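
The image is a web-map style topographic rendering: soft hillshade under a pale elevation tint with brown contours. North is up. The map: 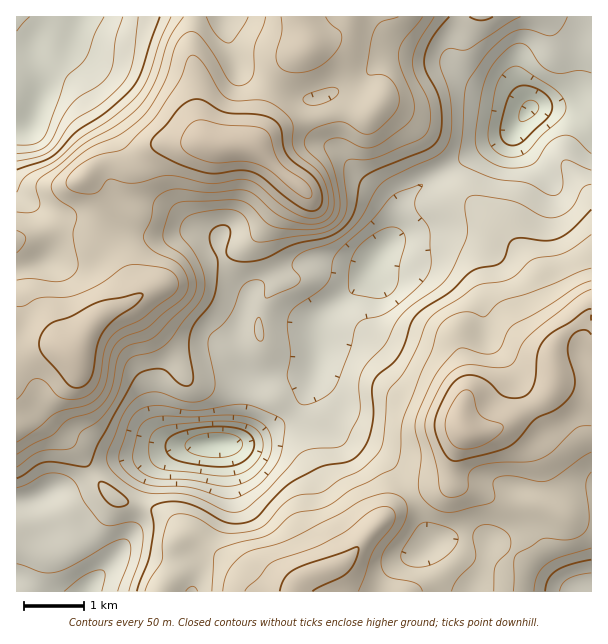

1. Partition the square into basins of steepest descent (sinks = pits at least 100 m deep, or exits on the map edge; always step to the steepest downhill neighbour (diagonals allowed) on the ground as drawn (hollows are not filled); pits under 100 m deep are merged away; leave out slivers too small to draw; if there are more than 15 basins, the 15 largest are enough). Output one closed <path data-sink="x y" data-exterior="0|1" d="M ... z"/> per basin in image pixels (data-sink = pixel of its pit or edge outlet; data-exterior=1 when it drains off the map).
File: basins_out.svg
<path data-sink="215 444" data-exterior="0" d="M344 16l-43 1 7 30-14 9-16 18-10 22-9 36-7 12-88 0-11 4-16 16-6 4-24-5-9 3-14 11 14 14 5 7 1 11-4 16 0 11 3 7 17 20 7 13 7 21-2 4-33 15-13 14-12 24-30-18-20-10-8 0 0 64 47 48 13 9 22 35 16 16 9 4 32 8 12 6 19 19 9 3 22 16-7-2-9 1-30 25-9 14 131 0 2-7 7-7 34-12 11-6 17-21 31-31 25-15 27-7 5-6 4-28 9-19 17 0 19-6 41-25 10-10 3-12 9 4 28 0 0-70-5 0-6 8-11 6-9 9 5-7 0-4-16-23-15-34-9-12-66-66-16-29-17-22-26-25-17-11-10-1-18-17-12-27-6-9-14-4-14-1 26-13 8-11z"/><path data-sink="30 123" data-exterior="0" d="M300 16l-284 1 1 308 27 11 30 18 12-24 13-14 34-16 0-9-11-24-16-19-6-12 0-11 4-16-1-11-5-7-14-14 14-11 9-3 24 5 6-4 16-16 11-4 88 0 7-12 6-27 13-31 16-18 14-9z"/><path data-sink="530 110" data-exterior="0" d="M591 16l-246 0-3 11-6 5-26 13 14 1 14 4 6 9 12 27 18 17 10 1 23 16 20 20 17 22 16 29 66 66 9 12 15 34 15 20 2 8 25-19z"/><path data-sink="591 591" data-exterior="1" d="M555 380l-3 12-10 10-41 25-19 6-17 0-9 19-4 28-5 6-27 7-25 15-31 31-17 21-11 6-34 12-7 7-1 6 297 1 1-206-28-2z"/><path data-sink="86 591" data-exterior="1" d="M17 391l0 201 144 0 10-14 30-25 15-1-21-14-9-3-19-19-12-6-32-8-9-4-16-16-22-35-13-9z"/>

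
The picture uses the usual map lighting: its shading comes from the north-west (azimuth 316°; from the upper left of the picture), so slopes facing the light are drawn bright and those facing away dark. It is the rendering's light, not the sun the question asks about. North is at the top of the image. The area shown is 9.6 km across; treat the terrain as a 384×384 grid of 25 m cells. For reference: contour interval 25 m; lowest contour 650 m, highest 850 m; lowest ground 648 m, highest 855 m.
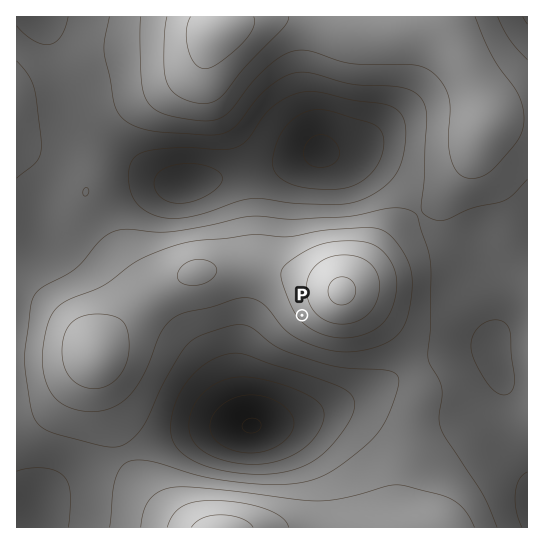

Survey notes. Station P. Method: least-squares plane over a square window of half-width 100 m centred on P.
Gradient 5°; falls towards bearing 233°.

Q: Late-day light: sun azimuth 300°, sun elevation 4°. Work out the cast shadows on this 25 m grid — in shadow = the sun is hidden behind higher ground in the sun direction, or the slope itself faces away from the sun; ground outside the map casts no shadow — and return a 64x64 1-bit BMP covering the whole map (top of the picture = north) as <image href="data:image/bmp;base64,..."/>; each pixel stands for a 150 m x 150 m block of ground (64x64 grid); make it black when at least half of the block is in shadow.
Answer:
<image width="64" height="64" href="data:image/bmp;base64,Qk0+AgAAAAAAAD4AAAAoAAAAQAAAAEAAAAABAAEAAAAAAAACAAATCwAAEwsAAAIAAAAAAAAA////AAAAAAAAAAAAAAAAAAAAAAAAAAAAAAAAAAAAAAAAAAAAAAAAAAAAAAAAAAAAAAAAAAAAAAAAAAAAAAAAAAAAAAAAAAAAAAAAAAAAAAAAAAAAAAAAAAAAAAAAAAAAAAAAAAAAAAAAAAAAAAAAAAAADgAAAAAAAAAfAAAAAAAAAB8AAAAAAAAAHgAAAAAAAAAcAAAAAAAAAAAAAAAAAAAAAAAAAAAAAAAAAAAAAAAAAAAAAAAAAAAAAAAAAAAAAAAAAAAAAAAAAAAAAB/AAAAAAAAAH+AAAAAAAAAf4AAAAAAAAA/wAAAAAAAAB/AAAAAAAAAD4AAAAAAAAAHAAAAAAAAAAAAAAAAAAAAAAAAAAAAAAAAAAAAAAAAAAAAAAAAAAAAAAAAAAAAAAAAAAAAAAAAAAAAAAAAAAAAAAAAAAAAAAAAAAAAAAAAAAAAAAAAAAAAAAAAAAAAAAAAAAAAAAAAAAAAAAAAAAAAAAAAAAAAAAAAAAAAAAAAAAAAAAAAAAAAAAAAAAAAH8AAAAAAAAB/4AAAAAAAAP/gAAAAAAAA/8AAAAAAAAD/wAAAAAAAAP/AAAAAAAAA/4AAAAAAAAB/gAAAAAAAAH8AAAAAAAAAPwAAAAAAAAA/AAAAAAAAAB4AAAAAAAAADAAAAAAAAAAAAAAAAAAAAAAAAAAAAAAAAAAAAAA=="/>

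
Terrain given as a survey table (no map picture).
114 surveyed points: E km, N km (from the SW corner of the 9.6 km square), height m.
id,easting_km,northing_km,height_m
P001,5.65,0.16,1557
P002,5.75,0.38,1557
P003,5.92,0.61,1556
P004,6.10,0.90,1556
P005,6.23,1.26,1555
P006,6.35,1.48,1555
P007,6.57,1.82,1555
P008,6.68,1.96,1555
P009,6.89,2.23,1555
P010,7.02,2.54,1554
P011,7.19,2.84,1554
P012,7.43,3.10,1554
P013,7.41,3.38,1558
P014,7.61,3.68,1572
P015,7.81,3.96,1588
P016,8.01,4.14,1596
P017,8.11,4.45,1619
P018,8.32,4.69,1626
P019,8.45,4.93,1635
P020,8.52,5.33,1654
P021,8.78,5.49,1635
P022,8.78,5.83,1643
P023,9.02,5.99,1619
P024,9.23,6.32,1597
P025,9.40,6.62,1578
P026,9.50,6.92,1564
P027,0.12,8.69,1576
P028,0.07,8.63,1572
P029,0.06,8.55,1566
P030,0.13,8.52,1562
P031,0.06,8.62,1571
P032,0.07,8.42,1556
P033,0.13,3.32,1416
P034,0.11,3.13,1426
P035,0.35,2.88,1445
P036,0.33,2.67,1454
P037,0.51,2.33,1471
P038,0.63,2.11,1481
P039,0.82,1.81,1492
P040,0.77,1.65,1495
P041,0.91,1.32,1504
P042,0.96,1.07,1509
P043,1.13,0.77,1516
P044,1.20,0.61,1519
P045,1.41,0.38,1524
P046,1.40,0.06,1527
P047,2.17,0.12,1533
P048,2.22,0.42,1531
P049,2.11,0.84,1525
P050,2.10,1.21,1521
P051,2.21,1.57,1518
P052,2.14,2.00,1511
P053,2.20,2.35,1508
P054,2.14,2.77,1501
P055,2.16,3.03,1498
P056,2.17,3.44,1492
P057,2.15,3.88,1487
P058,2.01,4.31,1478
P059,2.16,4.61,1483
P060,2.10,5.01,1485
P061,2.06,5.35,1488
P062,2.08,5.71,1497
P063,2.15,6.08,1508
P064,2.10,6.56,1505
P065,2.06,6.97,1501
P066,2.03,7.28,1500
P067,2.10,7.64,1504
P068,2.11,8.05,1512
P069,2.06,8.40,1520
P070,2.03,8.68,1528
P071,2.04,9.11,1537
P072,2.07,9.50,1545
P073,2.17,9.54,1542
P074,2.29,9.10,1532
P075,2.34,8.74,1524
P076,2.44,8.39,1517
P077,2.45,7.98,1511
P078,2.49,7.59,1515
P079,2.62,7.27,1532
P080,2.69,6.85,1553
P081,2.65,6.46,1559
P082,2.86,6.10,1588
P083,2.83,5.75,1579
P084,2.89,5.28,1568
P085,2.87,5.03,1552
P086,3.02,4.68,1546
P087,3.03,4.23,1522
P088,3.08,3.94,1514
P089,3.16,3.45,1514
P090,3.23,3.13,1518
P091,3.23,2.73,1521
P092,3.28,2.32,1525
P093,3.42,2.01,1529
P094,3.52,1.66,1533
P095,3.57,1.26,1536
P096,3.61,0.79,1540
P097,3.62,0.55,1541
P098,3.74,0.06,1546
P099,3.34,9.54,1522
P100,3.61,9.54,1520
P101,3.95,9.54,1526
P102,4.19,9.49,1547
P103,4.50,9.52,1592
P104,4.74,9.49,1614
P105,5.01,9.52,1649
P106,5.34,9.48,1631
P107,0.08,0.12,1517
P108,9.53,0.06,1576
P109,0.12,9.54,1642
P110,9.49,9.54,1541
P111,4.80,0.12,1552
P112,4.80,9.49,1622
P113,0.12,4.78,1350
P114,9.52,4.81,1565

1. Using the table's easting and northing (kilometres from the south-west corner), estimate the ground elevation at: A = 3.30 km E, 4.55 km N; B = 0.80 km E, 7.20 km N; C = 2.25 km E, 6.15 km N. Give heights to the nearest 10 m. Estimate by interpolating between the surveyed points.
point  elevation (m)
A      1560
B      1480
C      1520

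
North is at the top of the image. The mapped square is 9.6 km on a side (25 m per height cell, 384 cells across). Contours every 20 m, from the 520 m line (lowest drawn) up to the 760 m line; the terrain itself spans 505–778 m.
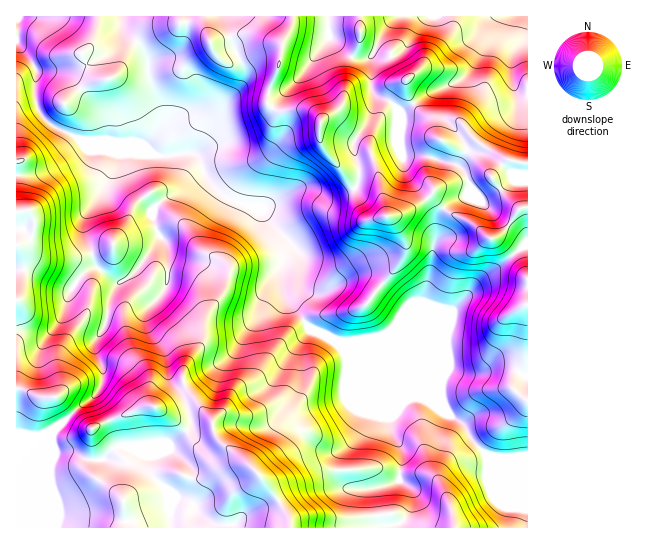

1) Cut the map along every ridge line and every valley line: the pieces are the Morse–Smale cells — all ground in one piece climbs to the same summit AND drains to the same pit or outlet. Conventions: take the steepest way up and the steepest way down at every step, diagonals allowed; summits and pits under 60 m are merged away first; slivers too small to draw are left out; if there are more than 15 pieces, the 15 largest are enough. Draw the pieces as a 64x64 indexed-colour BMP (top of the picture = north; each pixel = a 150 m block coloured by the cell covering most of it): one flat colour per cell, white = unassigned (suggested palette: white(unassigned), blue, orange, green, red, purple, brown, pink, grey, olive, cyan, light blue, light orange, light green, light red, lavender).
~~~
<image width="64" height="64" href="data:image/bmp;base64,Qk12CAAAAAAAAHYAAAAoAAAAQAAAAEAAAAABAAQAAAAAAAAIAAATCwAAEwsAABAAAAAAAAAA////ALR3HwAOf/8ALKAsACgn1gC9Z5QAS1aMAMJ34wB/f38AIr28AM++FwDox64AeLv/AIrfmACWmP8A1bDFABERERERERERERERERERERERERERERERERERERERERERERERERERERERERERERERERERERERERERERERERERERERERERERERERERERERERERERERERERERERERERERERERERERERERERERERERERERERERERERERERERERERERERERERERERERERERERERERERERERERERERERERERERERERERERERERERERERERERERERERERERERERERERERERERERERERERERERERERERERERERERERERERERERERERERERERERERERERERERERERERERERERERERERERERERERERERERERERERERERERERERERERERERERERERERERERERERERERERERERERERERERERERERERERERERERERIiIiERERERERERERERERERERERERERERERERERERERIiIiIREREREREREREREREREREREREREREREREREREREiIiIhEREREREREREREREREREREREREREREREREREREiIiIiEREREREREREREREREREREREREREREREREREREiIiIiIREREREREREREREREREREREREREREREREREREiIiIiIhERERERERERERERERERERERERERERERERERIiIiIiIiERERERERERERERERERERERERERERERERESIiIiIiIiIREREREREREREREREREREREREREREREREiIiIiIiIiIhERERERERERERERERERERERERERERERIiIiIiIiIiIiEREREREREREREREREREREREREREREiIiIiIiIiIiIiIREREREREREREREREREREREREREREiIiIiIiIiIiIiIhEREREREREREREREREREREREREREiIiIiIiIiIiIiIiERERERERERERERERERERERERERESIiIiIiIiIiIiIiIRERERERERERERERERERERERERESIiIiIiIiIiIiIiIhEREREREREREREREREREREREREiIiIiIiIiIiIiIiIiERERERERERERERERERERERERIiIiIiIiIiIiIiIiIiIREREREREREREREREREREREREiIiIiIiIiIiIiIiIiIhEREREREREREREREREREREREiIiIiIiIiIiIiIiIiIiEREREREREREREREREREREREiIiIiIiIiIiIiIiIiIiIREREREREREREREREREREREiIiIiIiIiIiIiIiIiIiIhERERERERERERERERERERESIiIiIiIiIiIiIiIiIiIiERERERERERERERERERERERIiIiIiIiIiIiIiIiIiIiIREREREREREREREREREREREiIiIiIiIiIiIiIiIiIiIhERERERERERERERERERERESIiIiIiIiIiIiIiIiIiIiEREREREREREREREREREREREiIiIiIiIiIiIiIiIiIiIRERERERERERERERERERERESIiIiIiIiIiIiIiIiIiIhERERERERERERERERERERESIiIiIiIiIiIiIiIiIiIiERERERERERERERERERERESIiIiIiIiIiIiIiIiIiIiIRERERERERERERERERERERIiIiIiIiIiIiIiIiIiIiIhERERERERERERERERERERIiIiIiIiIiMzIiIiIiIiIiEREREREREREREREREREiIiIiIiIiIiIzMyIiIiIiIiIRERERERERERERERERIiIiIiIiIiIiIjMzMyIiIiIiIhERERERERERERERERIiIiIiIiIiIiIiMzMzMiIiIiIiERERERERERERERERIiIiIiIiIiIiIiMzMzMzMyIiIiIREREREREREREREREiIiIiIiIiIiMzMzMzMzMzMzMiIhEREREREREREREREiIiIiIiIiIiMzMzMzMzMzMzMzIiERERERERERERERESIiIiIiIiIiMzMzMzMzMzMzMzMzMREREREREREiIiIiIiIiIiIiIiMzMzMzMzMzMzMzMzMxEREREREREREiIiIiIiIiIiIiIzMzMzMzMzMzMzMzMzERERERERERERIiIiIiIiIiIiIjMzMzMzMzMzMzMzMzMREREREREREREiIiIiIiIiIiIiMzMzMzMzMzMzMzMzMxERERERERERESIiIiIiIiIiIiIzMzMzMzMzMzMzMzMzERERERERERERIiIiIiIiIjMzMzMzMzMzMzMzMzMzMzMREREREREREREiIiIiIiIiMzMzMzMzMzMzMzMzMzMzMxEREREREREREiIiIiIiIiIzMzMzMzMzMzMzMzMzMzM0ERERERERERESIiIiIiIiIjMzMzMzMzMzMzMzMzMzM0QRERERERERERIiIiIiIiIiMzMzMzMzMzMzMzMzMzMzRBEREREREREREiIiIiIiIiIjMzMzMzMzMzMzMzMzMzNEEREREREREREiIiIiIiIiIiMzMzMzMzMzMzMzMzMzM0QRERERERERESIiIiIiIiIiIzMzMzMzMzMzMzMzMzMzRBERERERERESIiIiIiIiIiIjMzMzMzMzMzMzMzMzMzM0ERERERERESIiIiIiIiIiIiIzMzMzMzMzMzMzMzMzMzMRERERERESIiIiIiIiIiIiIjMzMzMzMzMzMzMzMzMzMxERERERERIiIiIiIiIiIiIiIzMzMzMzMzMzMzMzMzMz"/>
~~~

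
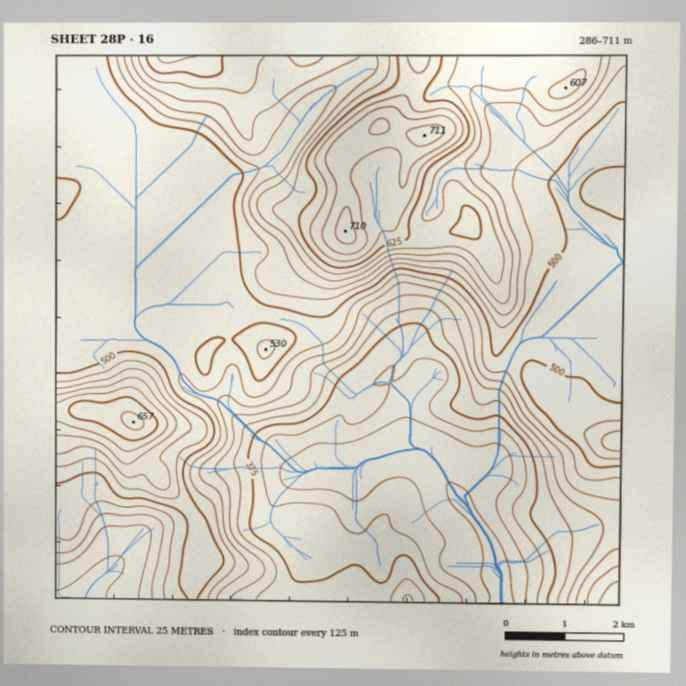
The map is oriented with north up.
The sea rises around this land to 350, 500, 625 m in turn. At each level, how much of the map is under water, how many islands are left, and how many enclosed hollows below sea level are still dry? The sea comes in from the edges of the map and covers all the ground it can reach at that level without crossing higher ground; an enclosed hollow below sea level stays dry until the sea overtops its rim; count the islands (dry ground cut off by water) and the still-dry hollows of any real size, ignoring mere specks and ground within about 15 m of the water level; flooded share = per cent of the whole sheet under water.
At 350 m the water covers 12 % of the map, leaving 0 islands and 0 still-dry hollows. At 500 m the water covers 61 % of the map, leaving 1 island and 0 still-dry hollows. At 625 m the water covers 92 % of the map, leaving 1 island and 0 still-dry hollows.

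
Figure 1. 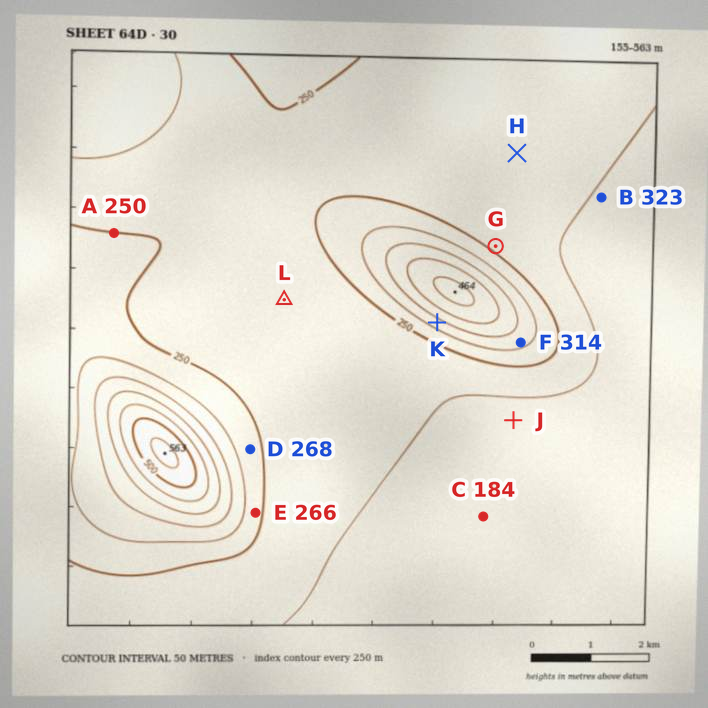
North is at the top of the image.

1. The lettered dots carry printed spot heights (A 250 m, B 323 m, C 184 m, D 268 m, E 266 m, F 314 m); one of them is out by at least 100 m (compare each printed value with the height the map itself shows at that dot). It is B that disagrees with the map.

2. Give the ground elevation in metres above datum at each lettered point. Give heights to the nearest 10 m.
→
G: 240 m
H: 210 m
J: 190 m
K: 330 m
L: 230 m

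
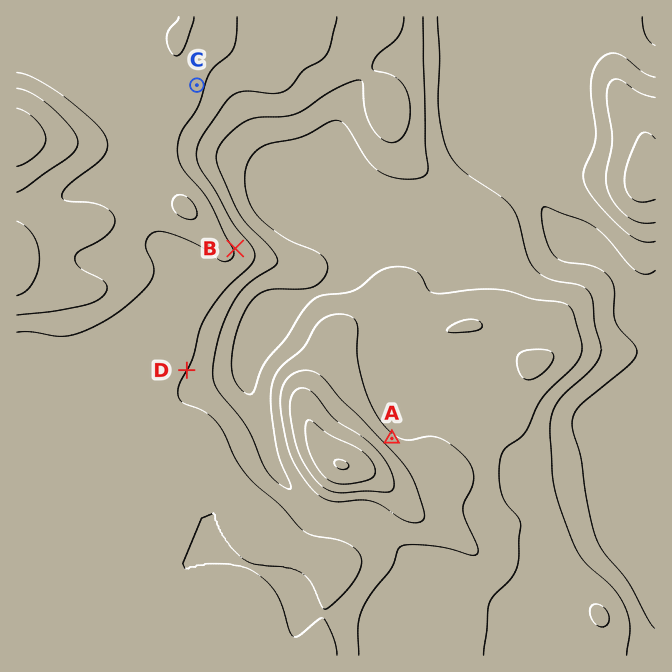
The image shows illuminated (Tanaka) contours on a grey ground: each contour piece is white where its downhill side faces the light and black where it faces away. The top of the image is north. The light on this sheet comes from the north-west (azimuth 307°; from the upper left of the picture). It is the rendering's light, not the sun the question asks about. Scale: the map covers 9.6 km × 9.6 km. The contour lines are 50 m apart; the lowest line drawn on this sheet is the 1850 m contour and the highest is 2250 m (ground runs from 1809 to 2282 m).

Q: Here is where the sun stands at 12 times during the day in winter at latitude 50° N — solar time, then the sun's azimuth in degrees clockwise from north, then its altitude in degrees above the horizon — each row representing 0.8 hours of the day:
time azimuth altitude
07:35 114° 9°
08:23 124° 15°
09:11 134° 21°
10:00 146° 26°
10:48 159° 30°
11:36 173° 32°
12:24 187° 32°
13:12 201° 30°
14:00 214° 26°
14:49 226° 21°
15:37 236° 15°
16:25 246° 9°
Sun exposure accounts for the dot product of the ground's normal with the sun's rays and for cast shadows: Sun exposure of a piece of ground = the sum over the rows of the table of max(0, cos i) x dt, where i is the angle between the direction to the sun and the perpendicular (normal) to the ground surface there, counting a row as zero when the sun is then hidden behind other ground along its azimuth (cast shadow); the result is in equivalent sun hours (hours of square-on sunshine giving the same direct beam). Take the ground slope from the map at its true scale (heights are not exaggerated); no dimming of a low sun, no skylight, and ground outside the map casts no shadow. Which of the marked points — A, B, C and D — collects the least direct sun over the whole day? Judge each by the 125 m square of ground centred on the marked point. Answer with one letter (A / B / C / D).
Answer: A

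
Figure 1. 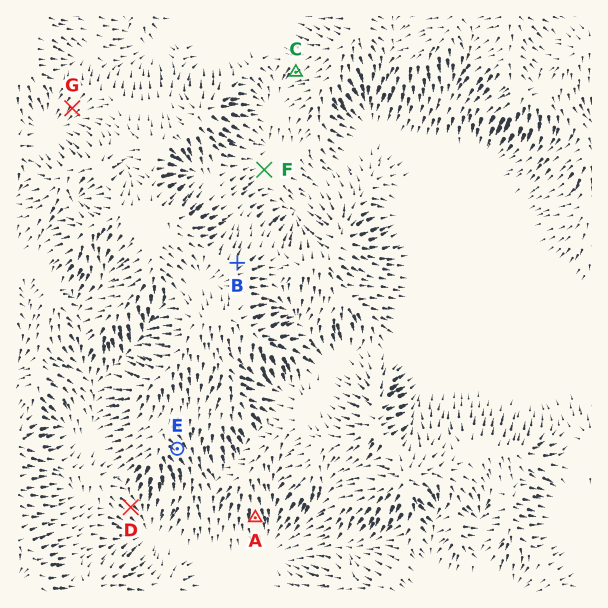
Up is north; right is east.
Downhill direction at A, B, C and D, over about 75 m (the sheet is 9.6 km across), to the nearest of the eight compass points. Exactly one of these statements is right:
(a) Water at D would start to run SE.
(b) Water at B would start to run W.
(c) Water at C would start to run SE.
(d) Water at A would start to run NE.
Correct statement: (a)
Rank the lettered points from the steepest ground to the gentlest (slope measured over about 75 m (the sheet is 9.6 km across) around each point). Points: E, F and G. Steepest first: E G F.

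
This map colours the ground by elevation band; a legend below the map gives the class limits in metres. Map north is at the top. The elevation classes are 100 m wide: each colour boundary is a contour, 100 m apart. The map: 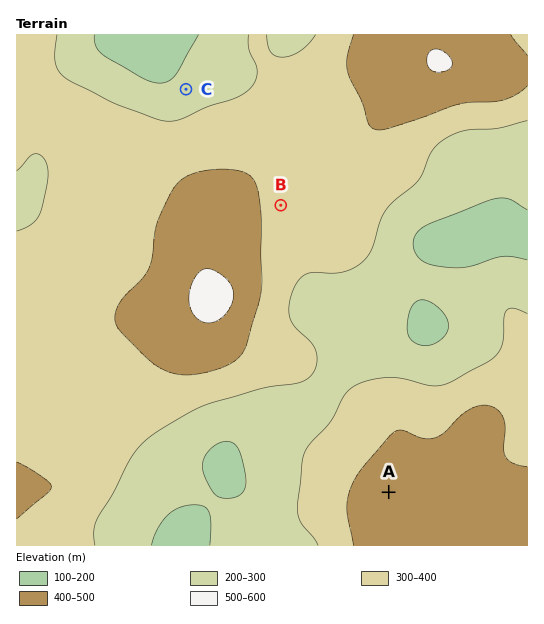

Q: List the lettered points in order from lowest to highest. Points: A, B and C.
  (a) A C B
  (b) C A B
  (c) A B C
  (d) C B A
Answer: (d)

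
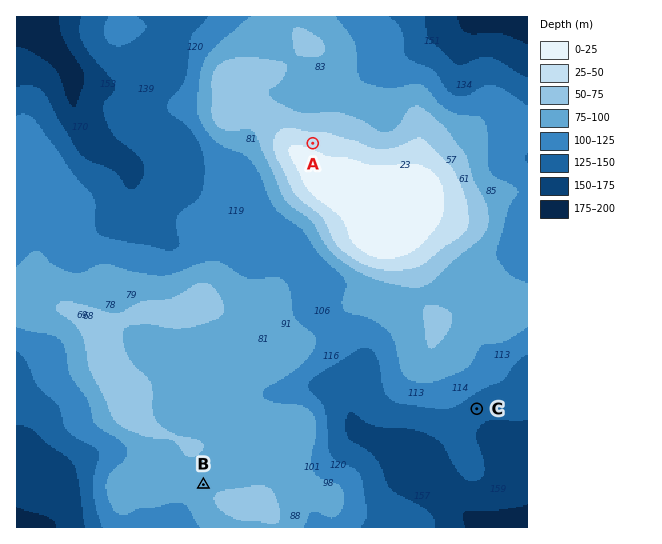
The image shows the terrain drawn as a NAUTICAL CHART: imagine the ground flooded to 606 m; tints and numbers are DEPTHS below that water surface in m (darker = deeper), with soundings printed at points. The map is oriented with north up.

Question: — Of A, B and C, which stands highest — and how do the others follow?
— A B C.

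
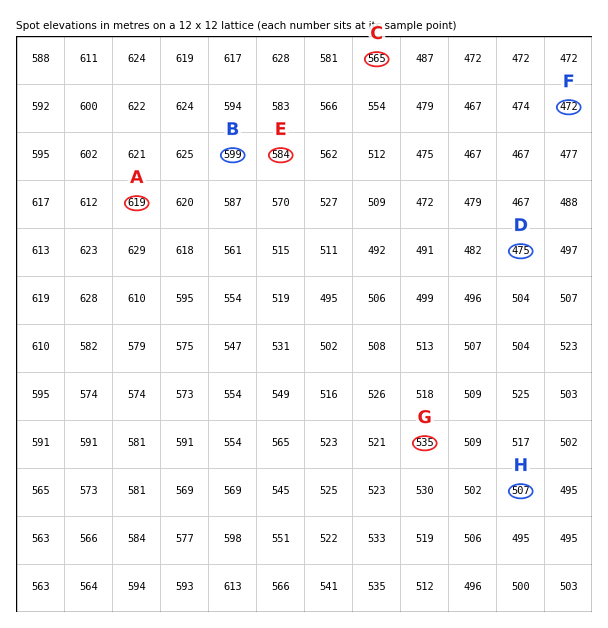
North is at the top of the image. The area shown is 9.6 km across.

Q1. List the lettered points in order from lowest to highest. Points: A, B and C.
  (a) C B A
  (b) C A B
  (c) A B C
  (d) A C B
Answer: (a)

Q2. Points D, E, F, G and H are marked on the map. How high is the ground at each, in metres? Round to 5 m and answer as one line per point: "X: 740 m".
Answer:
D: 475 m
E: 585 m
F: 470 m
G: 535 m
H: 505 m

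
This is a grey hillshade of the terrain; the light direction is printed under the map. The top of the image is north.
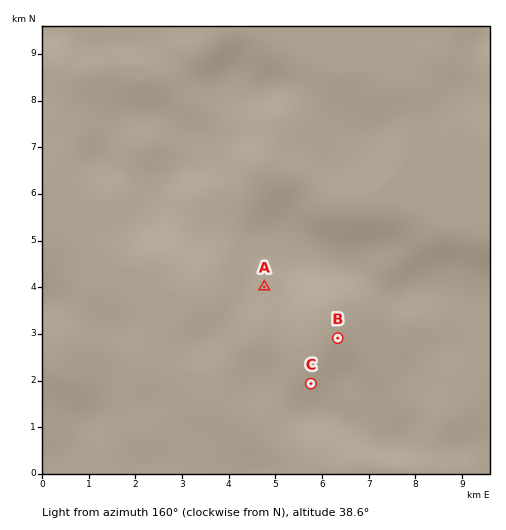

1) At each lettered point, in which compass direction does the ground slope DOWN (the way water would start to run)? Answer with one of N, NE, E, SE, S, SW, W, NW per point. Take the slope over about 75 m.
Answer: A SW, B W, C NW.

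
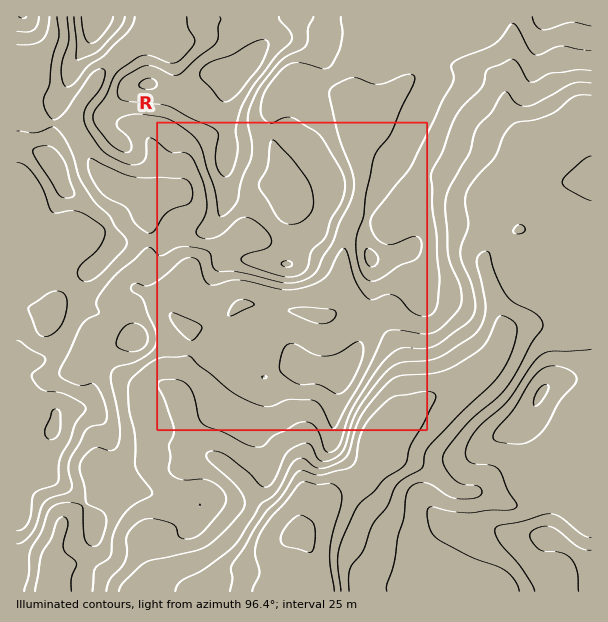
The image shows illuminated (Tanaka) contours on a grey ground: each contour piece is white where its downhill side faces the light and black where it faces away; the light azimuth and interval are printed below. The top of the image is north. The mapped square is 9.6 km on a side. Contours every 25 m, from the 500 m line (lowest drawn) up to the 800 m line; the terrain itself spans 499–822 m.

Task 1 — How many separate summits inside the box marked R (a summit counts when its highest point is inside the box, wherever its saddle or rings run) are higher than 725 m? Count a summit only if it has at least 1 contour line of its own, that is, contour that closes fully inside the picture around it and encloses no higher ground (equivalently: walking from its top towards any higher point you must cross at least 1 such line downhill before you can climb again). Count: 1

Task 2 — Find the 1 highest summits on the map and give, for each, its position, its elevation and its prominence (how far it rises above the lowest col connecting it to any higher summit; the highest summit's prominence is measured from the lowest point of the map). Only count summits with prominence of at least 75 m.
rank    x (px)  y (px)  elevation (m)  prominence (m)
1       231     75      822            323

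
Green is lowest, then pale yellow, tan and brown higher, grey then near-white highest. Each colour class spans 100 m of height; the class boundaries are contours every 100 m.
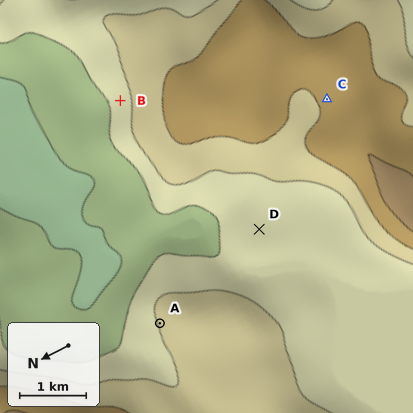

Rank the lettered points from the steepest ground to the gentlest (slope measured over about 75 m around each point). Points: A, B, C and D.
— B A C D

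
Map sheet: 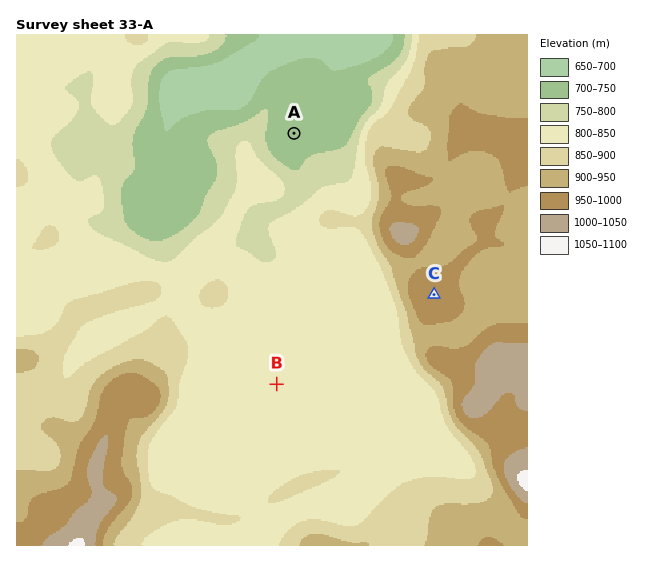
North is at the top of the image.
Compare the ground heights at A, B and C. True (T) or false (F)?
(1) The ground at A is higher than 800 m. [F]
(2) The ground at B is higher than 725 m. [T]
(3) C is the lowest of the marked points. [F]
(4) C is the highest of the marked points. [T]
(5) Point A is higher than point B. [F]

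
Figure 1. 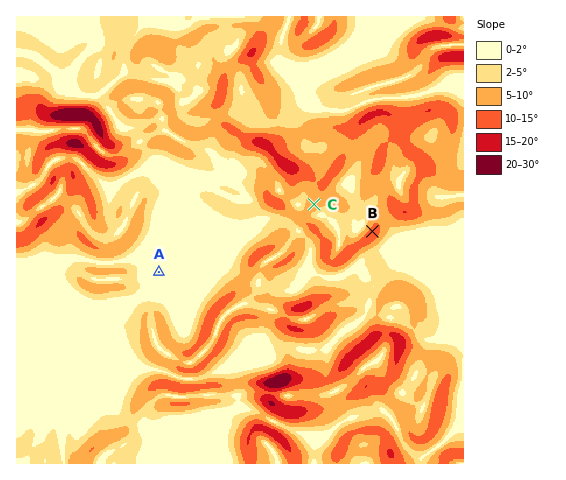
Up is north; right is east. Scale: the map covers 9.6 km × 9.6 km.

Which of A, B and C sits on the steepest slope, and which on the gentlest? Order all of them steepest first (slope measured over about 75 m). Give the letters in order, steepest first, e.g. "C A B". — B C A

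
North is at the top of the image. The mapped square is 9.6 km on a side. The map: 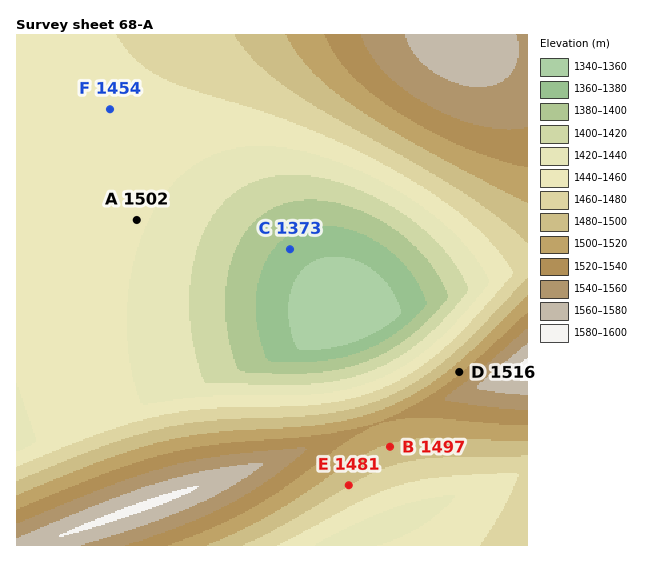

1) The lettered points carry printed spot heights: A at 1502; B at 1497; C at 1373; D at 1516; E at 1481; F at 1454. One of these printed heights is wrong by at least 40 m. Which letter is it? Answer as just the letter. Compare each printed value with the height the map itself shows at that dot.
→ A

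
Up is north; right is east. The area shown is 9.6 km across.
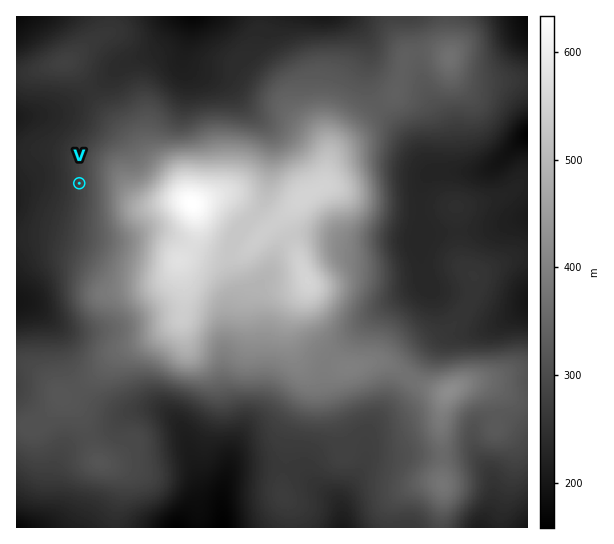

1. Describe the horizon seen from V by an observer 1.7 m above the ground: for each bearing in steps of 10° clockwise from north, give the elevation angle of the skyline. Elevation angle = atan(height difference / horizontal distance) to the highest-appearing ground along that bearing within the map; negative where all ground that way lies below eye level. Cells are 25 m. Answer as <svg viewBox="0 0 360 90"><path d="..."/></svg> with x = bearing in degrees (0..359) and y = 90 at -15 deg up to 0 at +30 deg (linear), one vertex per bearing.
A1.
<svg viewBox="0 0 360 90"><path d="M0 60l10-3 10-2 10-2 10-2 10-3 10-2 10-2 10-1 10-1 10-2 10 1 10 1 10 3 10 2 10 3 10 4 10 1 10 2 10 2 10 1 10 3 10 1 10 0 10 1 10 1 10 0 10 0 10 0 10-1 10 0 10 0 10-1 10-2 10-1 10-1"/></svg>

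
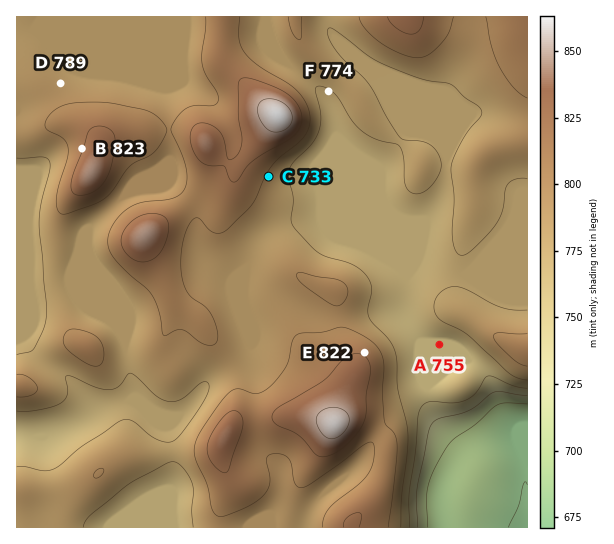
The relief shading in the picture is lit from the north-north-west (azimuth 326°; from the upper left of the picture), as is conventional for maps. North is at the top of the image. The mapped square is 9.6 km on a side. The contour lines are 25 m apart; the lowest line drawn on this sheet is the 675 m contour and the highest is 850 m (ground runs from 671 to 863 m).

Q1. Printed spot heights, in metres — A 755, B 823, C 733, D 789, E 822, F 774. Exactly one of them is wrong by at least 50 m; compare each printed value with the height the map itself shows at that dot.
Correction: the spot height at C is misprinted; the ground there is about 795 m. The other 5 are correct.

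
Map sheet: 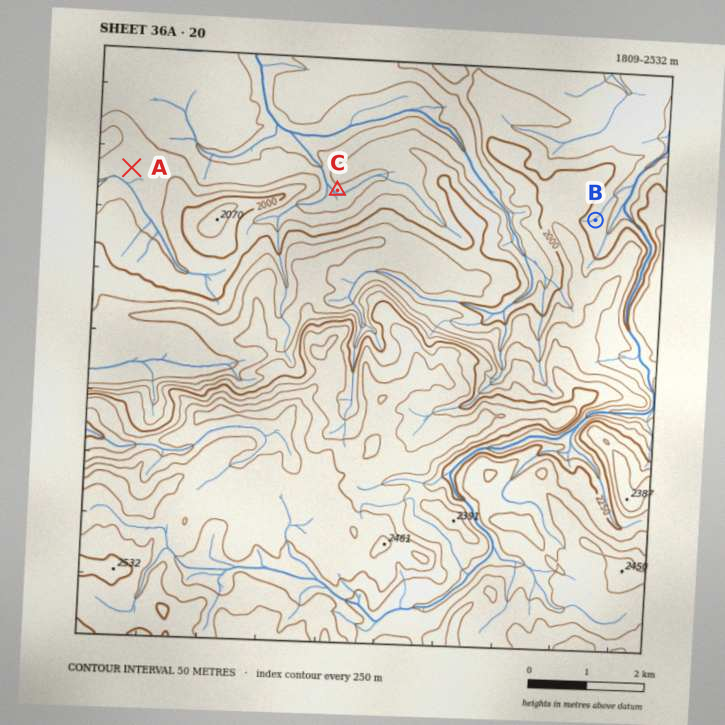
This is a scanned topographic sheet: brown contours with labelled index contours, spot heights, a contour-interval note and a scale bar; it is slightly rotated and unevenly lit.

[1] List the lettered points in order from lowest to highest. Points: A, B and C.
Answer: C A B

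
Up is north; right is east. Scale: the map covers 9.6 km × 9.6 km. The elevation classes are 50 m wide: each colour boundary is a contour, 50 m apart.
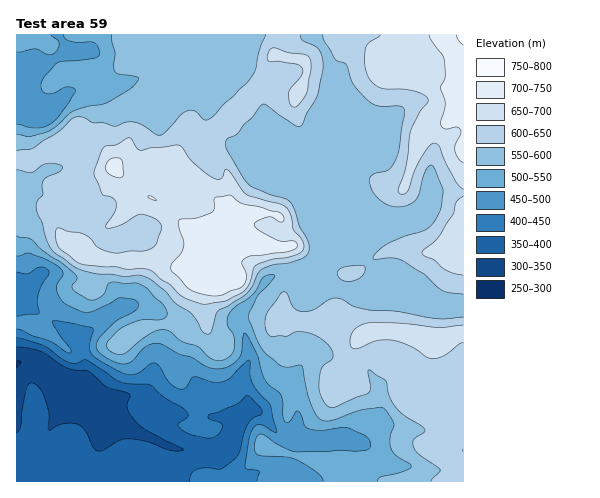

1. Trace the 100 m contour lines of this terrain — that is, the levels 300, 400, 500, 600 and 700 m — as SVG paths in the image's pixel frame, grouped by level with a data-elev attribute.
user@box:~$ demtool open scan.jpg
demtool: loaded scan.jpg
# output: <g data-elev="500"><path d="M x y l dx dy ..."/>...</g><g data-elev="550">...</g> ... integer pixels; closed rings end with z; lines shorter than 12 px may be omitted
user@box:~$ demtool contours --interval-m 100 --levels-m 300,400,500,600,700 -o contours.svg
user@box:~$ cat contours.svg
<g data-elev="400"><path d="M17 338l26 8 26 16 7 1 7-3 4 0 33 22 31 3 13 12 23 14 1 4-1 2-8 6-1 2 6 6 9 4 15 3 8-2 5-5 1-6-2-3-11-3-1-2 1-2 27-11 10-9 4 2 11 11 1 5-2 2-8 4-4 5-11 32-16 13-15-1-11 2-4 4-2 7"/></g><g data-elev="500"><path d="M17 256l14-3 14 6 14 8 4 7-6 13 2 9 5 7 17 8 6 1 5-1 27-13 14 1 4 3 2 3-2 4-22 13-14 14-4 7 0 5 2 5 7 5 11 5 7 1 6-1 15-16 6-3 7-1 6 2 16 9 12 3 16 10 8 2 8-1 8-4 8-7 3-20 2-4 12 21 8 26 17 16 1 20 2 6 5 0 5-10 3-1 3 4 4 10 3 4 13 1 27-2 16 7 5 4 1 9-5 2-67 2-15-5-20-13-4 0-2 3-3 11 3 6 5 2 24 1 8 2 22 13 5 5 2 4"/><path d="M17 52l18-3 12 5 6 0 4-4 2-6-1-4-7-5"/><path d="M64 35l2 4 5 3 24 1 4 6 0 7-9 3-31 3-15 16-3 9 1 4 4 2 8 0 13-6 6 1 3 3-9 14-14 17-7 4-7 2-10-1-12-3"/></g><g data-elev="600"><path d="M463 317l-24 2-42-8-29-1-14-4-11-6-7-2-8 2-15 10-12 1-7-3-7-14-3-2-4 2-11 16-4 8 1 12 5 6 15 0 11-4 9 0 13 5 11 10 3 6 0 5-11 10-3 17 2 11 4 7 4 4 7 0 33-14 2-5-3-16 1-2 16 10 4 16 7 11 8 8 21 14-1 3-10 7-1 5 5 9 22 17-9 11"/><path d="M344 281l7 0 9-3 4-5 1-6-3-2-12 1-10 3-2 2 0 4z"/><path d="M17 170l15 2 10-7 7-2 9 1 4 2-2 5-13 6-4 3-1 5 1 9-5 6-2 5 1 7 5 11 5 18 8 12 19 13 10 5 13 3 27 3 16-2 8 3 17 13 11 13 14 9 7 9 5 9 4 3 3 0 2-3 6-19 29-18 6-7 8-17 13-5 15-2 12-4 6-3 3-4-1-11-8-14-5-16-4-8-6-4-16-5-20-10-6-7-15-25-3-8 2-5 10-5 7-10 8-7 11-13 3 1 29 21 5 0 2-2 5-11 10-18 6-30-1-9-3-6-5-4-12-6-2-5"/><path d="M265 35l-6 17-3 18-4 7-38 38-6 5-5-1-8-8-8 0-6 4-16 18-6 2-23-13-10 0-11 4-11-3-12 0-9-6-6 0-5 2-13 13-25 16-17 3"/><path d="M323 35l1 5 10 18 3 3 9 3 7 20 14 15 10 7 22 0 5 3-5 39-4 14-7 8-13 4-5 4 0 7 5 9 8 8 8 4 11 1 9-3 7-7 7-25 6-7 3 3 9 22-2 18-10 18-8 5-18 5-17 8-11 8-4 7 19-1 8 2 24 14 18 16 7 3 14 1"/></g><g data-elev="700"><path d="M212 296l11-1 16-7 4-3 3-4 0-6-4-13 4-5 6-1 34-4 10-4 1-3-3-4-16-1-17-8-6-6-1-2 3-3 12-4 14 5 1-4-3-4-21-7-17-3-14-9-14 3-1 10-4 5-14 5-17 2 0 6 4 14 1 6-3 8-10 10 0 6 18 19 8 4z"/><path d="M154 200l3 0-6-4-3 1z"/><path d="M115 177l5 1 3-3-1-13-4-4-8 1-4 7 1 6z"/><path d="M429 35l2 5 12 16 1 5 1 16-4 11 4 17-4 19 4 5 11-2 4 2 1 5-6 10 0 5 3 8 5 6"/></g>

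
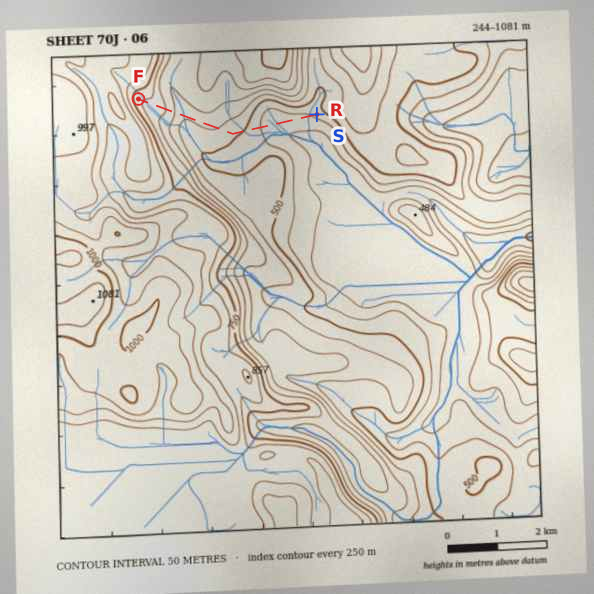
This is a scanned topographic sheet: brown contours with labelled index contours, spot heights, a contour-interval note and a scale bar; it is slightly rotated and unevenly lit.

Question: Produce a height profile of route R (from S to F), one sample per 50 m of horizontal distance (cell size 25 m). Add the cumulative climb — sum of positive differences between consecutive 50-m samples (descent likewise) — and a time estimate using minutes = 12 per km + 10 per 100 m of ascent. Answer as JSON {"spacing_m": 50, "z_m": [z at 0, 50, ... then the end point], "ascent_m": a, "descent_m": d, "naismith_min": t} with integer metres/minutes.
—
{"spacing_m": 50, "z_m": [470, 461, 452, 445, 439, 434, 431, 428, 427, 426, 425, 423, 422, 420, 418, 417, 417, 418, 420, 423, 428, 433, 440, 448, 456, 465, 473, 481, 488, 494, 498, 502, 504, 507, 509, 513, 519, 525, 531, 538, 544, 550, 555, 559, 562, 564, 565, 565, 565, 563, 562, 560, 558, 557, 556, 558, 562, 569, 579, 591, 604, 618, 631, 643, 654, 663, 670, 676, 680, 684, 687, 690, 693, 698, 705, 714, 716], "ascent_m": 308, "descent_m": 62, "naismith_min": 76}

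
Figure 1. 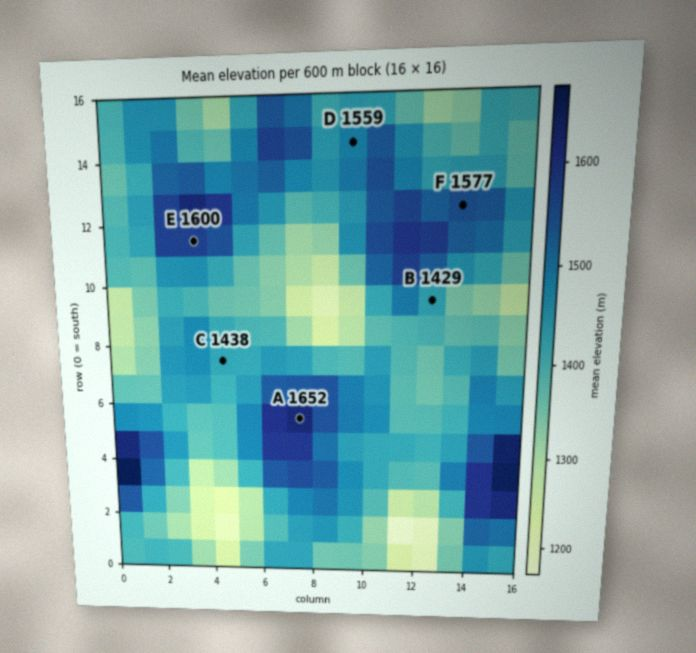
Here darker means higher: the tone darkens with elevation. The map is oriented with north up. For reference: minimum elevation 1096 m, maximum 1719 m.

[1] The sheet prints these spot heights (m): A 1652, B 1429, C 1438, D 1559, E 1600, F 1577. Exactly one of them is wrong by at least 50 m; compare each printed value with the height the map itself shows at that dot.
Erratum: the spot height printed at D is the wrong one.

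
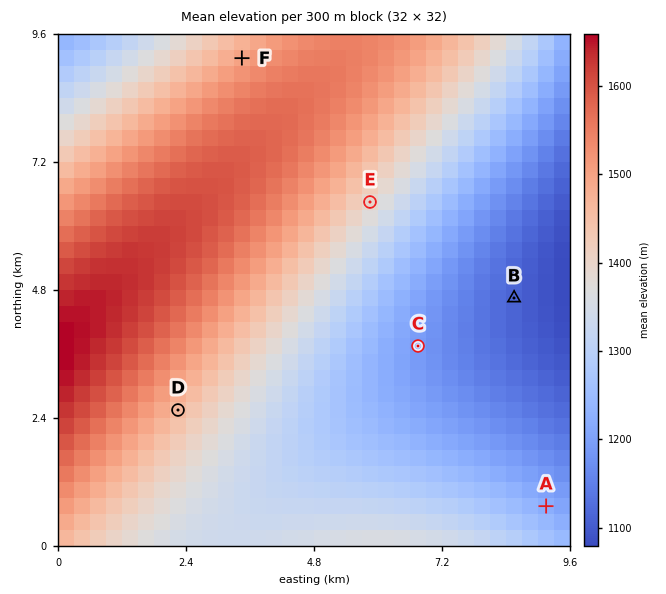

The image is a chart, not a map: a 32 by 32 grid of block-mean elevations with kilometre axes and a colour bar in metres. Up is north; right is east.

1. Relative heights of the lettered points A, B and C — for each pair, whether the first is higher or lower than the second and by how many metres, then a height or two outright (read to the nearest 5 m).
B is lower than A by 110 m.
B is lower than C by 80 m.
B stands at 1110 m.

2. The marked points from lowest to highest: E D F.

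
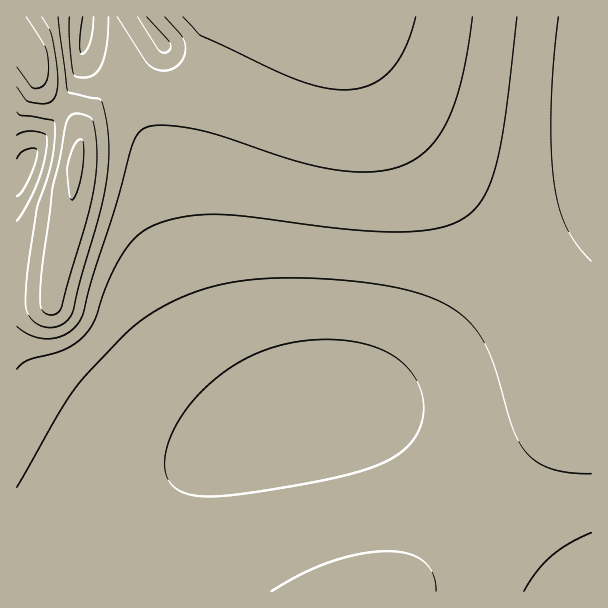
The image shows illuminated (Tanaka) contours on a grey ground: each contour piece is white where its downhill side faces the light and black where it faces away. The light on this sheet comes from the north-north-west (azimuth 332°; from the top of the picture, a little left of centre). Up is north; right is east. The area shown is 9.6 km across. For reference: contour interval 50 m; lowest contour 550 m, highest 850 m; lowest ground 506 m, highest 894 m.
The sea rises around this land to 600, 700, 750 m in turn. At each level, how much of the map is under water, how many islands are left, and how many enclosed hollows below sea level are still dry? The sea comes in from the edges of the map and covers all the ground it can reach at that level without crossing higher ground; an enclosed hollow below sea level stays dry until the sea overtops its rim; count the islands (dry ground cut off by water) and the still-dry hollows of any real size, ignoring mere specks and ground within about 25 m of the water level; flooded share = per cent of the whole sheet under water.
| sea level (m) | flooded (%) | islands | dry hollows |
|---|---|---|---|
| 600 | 45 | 0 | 0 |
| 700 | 79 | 0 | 0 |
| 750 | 91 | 0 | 0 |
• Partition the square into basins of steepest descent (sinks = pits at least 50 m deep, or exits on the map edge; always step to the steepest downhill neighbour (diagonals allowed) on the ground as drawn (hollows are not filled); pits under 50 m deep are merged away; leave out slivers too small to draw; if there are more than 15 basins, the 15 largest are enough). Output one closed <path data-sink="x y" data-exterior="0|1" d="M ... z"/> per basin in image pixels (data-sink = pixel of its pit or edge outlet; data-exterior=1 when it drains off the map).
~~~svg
<path data-sink="324 407" data-exterior="0" d="M342 16l-121 0-23 49-15 13-15 4-7 0-17-6-23-25-7 21-28 48-4 12-8 29-2 45-20 90-4 2-32 1 1 293 378 0 28-24 53-53 68-74 48-48-2-31-184-227-32-51z"/><path data-sink="591 98" data-exterior="1" d="M591 16l-248 1 31 67 32 51 185 229z"/><path data-sink="591 591" data-exterior="1" d="M591 394l-47 47-68 74-80 77 196-1z"/><path data-sink="21 171" data-exterior="0" d="M18 38l-2 1 0 258 32 1 4-2 2-5 4-30 14-55 2-45 6-18 0-8-8-19-15-12-17-20-3-6-1-15z"/><path data-sink="86 32" data-exterior="0" d="M113 16l-97 1 0 21 20 25 1 15 3 6 6 9 26 23 9 22 4-15 15-24 21-46z"/><path data-sink="162 44" data-exterior="0" d="M219 16l-105 0 0 7 6 24 14 21 16 11 18 3 15-4 15-13 10-20 12-27z"/>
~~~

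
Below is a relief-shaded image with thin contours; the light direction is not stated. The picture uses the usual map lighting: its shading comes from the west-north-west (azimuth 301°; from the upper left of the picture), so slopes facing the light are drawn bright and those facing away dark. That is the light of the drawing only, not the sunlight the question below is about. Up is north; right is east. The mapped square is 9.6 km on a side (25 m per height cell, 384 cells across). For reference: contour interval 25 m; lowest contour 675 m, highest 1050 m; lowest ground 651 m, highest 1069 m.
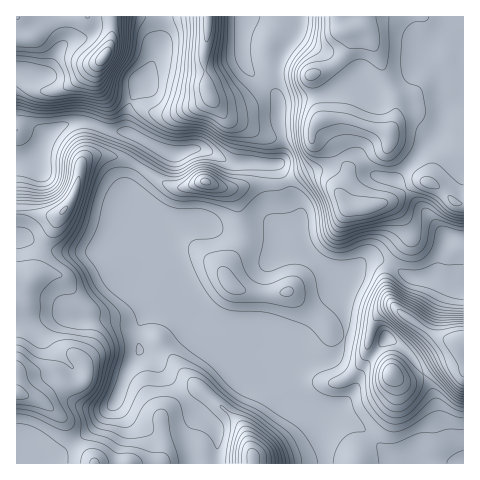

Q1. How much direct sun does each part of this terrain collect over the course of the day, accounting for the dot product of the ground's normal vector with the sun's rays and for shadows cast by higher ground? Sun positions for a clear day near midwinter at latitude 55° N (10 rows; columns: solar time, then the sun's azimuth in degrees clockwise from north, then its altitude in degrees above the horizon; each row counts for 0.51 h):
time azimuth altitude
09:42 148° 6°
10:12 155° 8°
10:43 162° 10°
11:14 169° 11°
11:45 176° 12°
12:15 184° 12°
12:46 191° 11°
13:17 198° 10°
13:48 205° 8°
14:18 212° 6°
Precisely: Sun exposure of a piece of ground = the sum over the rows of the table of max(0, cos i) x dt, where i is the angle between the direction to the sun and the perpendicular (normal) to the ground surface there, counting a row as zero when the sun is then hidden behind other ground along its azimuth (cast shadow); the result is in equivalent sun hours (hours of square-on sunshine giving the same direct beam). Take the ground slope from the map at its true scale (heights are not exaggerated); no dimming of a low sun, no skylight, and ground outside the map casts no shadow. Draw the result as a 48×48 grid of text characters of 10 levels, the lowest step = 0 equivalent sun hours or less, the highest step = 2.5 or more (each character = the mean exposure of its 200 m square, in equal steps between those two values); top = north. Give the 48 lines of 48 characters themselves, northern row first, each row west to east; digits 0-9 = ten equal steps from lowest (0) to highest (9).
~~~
333334433333334333333333333332233322223333333333
322344443223344443333333322222222333333333333333
444444321013344333234433333322113454433333333333
776542100034433332234433333321002344444333333333
777542111466543322334322333321000134554333333333
445554445787643322333112233321001244444333333333
333333567765433322222111123333344443333332223333
422124678743322222232211123345665433333322223333
766678999743221222333222222334433222233322333333
999999999865321122345432223333211011122223333333
678876668876653335677533333332211111101112333333
234432100355577667999754333233224444321112333333
333220000000146888899987543233334455554333333333
432210000000002455323688875444444444554344333222
332110001100000000000046788776675443344454432233
110012124554200000000002344544576432245664322233
000002234555531000000000000012443322345664211223
000001244444454200011000011124653112222233322222
000000244433345544588643344444676322210002576322
000001454333334567889876544444466532211113588632
000003543333333345555665444433345543334555457775
443345543333333333333444333333333455678875335899
444455543333333333333333333333333468999765334689
334566543333333333222223333333334678887654333334
223455433333333333321112333333335787655554443323
111222222333333333332112333333334565433345543323
111110012333333333333222233322223343321101222233
222321112233333333344322222211123333221000000011
334444211233333333334432111111223333210000000001
334444311122333333334554322223333333210000000000
333333321012233333333456655555432232211100000000
433333433212233333333345555555432222223540000000
333222222233322233333333333444433222224896200000
222100001122332123333333333333333332224799841000
112200000112333222333333333333333332233247975322
011221101123333321223333333333333332232002676543
000123322344322321112233333333333332342000366544
211112333443212221001223333333322212441000146643
222322233443211222100122333322222112432332136864
111233345543221112320001222222333345434554335887
321124566532221112342000011222334555335555555699
764212455422221122344300000122233333345555555579
776531122101222223334430000012233333445666654456
455664321001223333223331000001233333345666654445
334455420001122333322221000001223332234555544344
333344310010012222332221000001223322223444443334
333333210110011122333322211111223322223333334444
333333322221122223333333333222233333333333333333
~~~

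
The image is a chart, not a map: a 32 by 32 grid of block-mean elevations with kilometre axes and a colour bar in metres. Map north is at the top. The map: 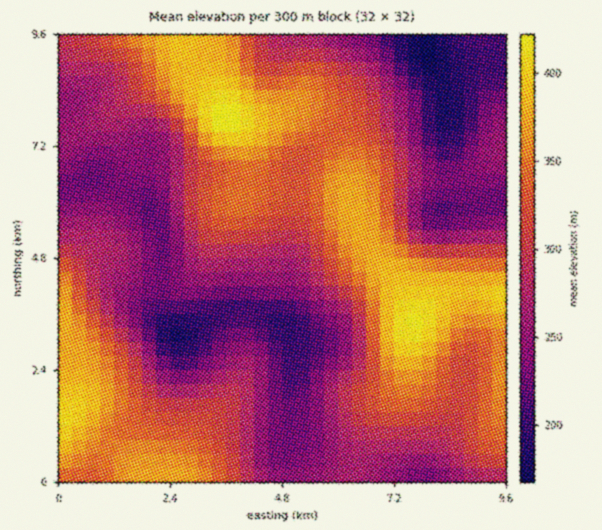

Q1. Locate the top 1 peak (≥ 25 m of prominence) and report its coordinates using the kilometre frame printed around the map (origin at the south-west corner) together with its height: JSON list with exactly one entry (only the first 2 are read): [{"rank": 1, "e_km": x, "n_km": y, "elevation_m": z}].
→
[{"rank": 1, "e_km": 3.59, "n_km": 7.76, "elevation_m": 427}]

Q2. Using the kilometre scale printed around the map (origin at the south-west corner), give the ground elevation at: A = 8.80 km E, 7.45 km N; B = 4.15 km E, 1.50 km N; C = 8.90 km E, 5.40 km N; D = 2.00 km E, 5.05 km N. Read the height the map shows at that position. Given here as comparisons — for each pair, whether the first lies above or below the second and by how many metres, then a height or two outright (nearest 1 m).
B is above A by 59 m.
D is below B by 43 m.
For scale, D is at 229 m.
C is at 247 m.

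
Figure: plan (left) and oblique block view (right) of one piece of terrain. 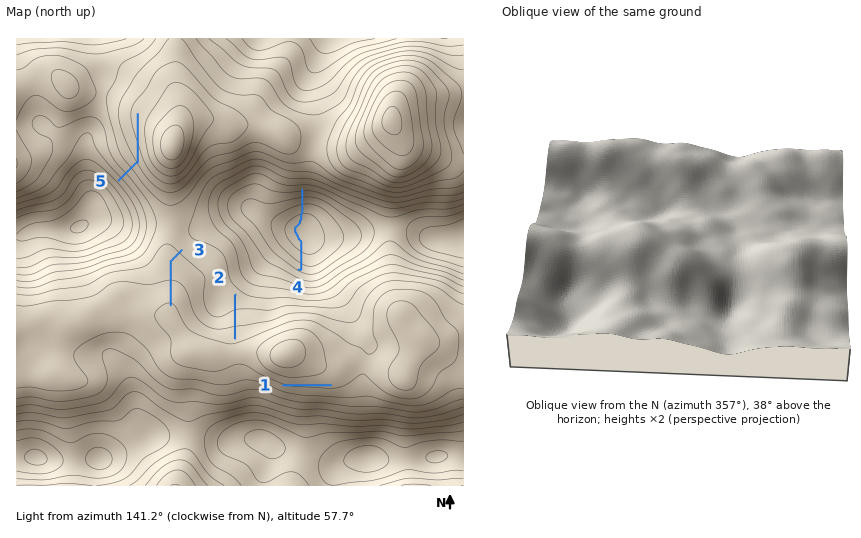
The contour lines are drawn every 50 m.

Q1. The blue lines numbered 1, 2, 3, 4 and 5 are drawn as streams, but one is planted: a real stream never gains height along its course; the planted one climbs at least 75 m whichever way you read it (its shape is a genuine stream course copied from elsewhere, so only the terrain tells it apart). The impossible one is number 4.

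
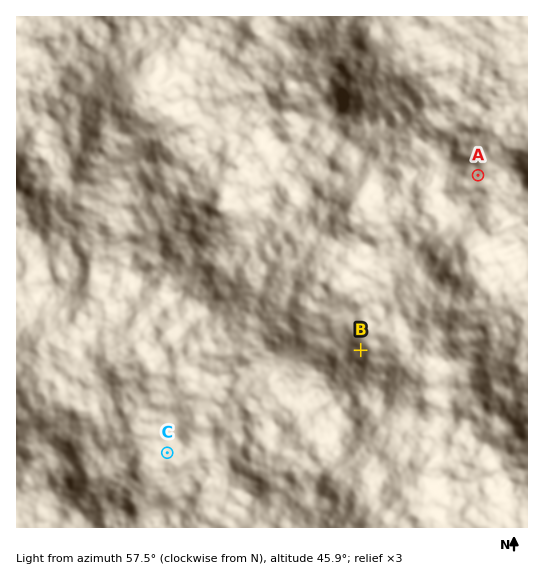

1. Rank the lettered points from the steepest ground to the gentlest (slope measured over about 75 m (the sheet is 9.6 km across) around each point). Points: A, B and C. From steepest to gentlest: B C A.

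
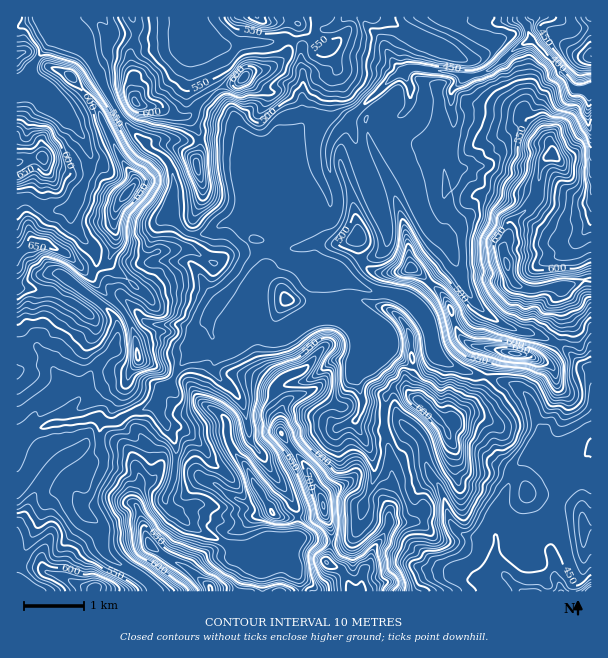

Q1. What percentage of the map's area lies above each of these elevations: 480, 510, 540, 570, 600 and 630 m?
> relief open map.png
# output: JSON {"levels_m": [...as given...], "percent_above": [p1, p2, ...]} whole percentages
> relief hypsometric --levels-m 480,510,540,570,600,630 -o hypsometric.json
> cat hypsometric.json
{"levels_m": [480, 510, 540, 570, 600, 630], "percent_above": [75, 61, 43, 26, 14, 7]}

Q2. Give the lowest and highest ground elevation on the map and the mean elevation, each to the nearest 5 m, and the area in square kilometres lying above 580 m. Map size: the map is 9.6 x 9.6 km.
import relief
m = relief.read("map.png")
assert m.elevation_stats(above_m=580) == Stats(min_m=380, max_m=740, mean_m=535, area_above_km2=19.7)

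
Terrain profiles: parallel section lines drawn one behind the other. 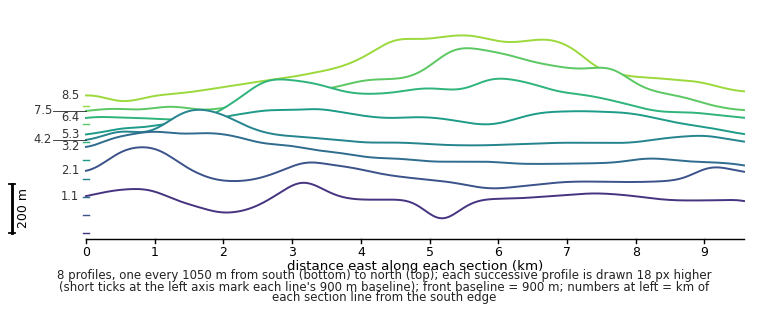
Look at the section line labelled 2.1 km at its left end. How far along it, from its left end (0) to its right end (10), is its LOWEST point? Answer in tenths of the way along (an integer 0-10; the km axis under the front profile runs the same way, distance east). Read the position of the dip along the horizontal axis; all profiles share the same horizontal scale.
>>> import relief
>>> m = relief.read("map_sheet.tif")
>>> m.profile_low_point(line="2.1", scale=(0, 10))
6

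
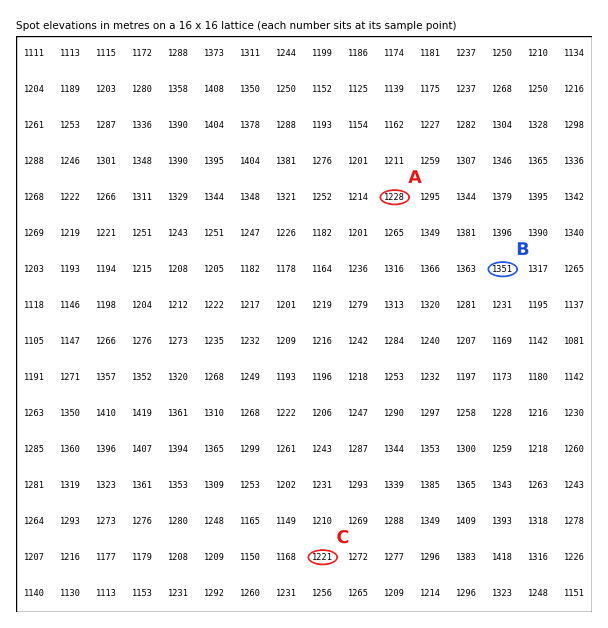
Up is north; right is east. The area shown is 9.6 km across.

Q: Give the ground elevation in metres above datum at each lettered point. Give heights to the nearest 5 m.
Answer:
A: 1230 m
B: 1350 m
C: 1220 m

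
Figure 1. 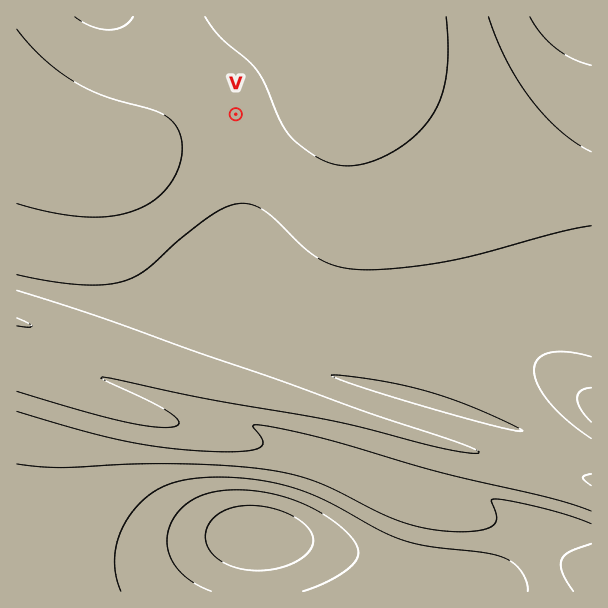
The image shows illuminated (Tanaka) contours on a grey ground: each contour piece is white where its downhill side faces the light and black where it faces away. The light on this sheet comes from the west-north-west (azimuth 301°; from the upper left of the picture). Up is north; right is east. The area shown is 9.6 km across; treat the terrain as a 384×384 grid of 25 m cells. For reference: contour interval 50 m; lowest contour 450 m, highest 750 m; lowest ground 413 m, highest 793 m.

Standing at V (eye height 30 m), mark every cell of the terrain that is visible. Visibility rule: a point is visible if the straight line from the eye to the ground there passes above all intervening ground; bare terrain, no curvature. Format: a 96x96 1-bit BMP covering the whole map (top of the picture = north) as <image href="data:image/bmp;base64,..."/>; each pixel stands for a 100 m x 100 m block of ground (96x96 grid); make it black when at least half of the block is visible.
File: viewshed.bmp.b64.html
<image width="96" height="96" href="data:image/bmp;base64,Qk2+BAAAAAAAAD4AAAAoAAAAYAAAAGAAAAABAAEAAAAAAIAEAAATCwAAEwsAAAIAAAAAAAAA////AAAAAAAAAAAAAAAAAAAAAAAAAAAAAAAAAAAAAAAAAAAAAAAAAAAAAAAAAAAAAAAAAAAAAAAAAAAAAAAAAAAAAAAAAAAAAAAAAAAAAAAAAAAAAAAAAAAAAAAAAAAAAAAAAAAAAAAAAAAAAAAAAAAAAAAAAAAAAAAAAAAAAAAAAAAAAAAAAAAAAAAAAAAAAAAAAAAAAAAAAAAAAAAAAAAAAAAAAAAAAAAAAAAAAAAAAAAAAAAAAAAAAAAAAAAAAAAAAAAAAAAAAAAAAAAAAAAAAAAAAAAAAAAAAAAAAAAAAAAAAAAAAAAAAAMAAAAAAAAAAAAAAD8AAAAAAAAAAAAAAf8AAAAAAAAAAAAAH/8AAAAAAAAAAAAB//8AAAAAAAAAAAAf//wAAAAAAAAAAAH//+AAAAAAAAAAAB///wAAAAAAAAAAAP//+AAAAAAAAAAAB///wAAAAAAAAAAAf//+AD8AAAAAAAAD///wB/8AAAAAAAAf//+A//8AAAAAAAH///gf//8AAAAAAB///8H///8AAAAAAf//+Af///8AAAAAH///wD////8AAAAB///8AH////8AAAAP///gAf////8AAAD///+AA/////8AAAf///8AB/////8AAD/////AD/////8AA//////wH/////8AH//////8P/////8A//////////////8P//////////////x//////////////8D/////////////8AD/wA///////4AAAAAAAA///////AAAAAAAAA//////8AAAAAAAAA//////4AAAAAAAAA//////wAAAAAAAAA//////gAAAAAAAAAf/////gAAAAAAAAAP/////AAAAAAAAAAH/////AAAAAAAAAAD/////AAAAAAAAAAAAP//+AAAAAAAAAAAAH//+AAAAAAAAAAAAH//+AAAAAAAAAAAAH//+AAAAAAAAAAAAH//8AAAAAAAAAAAAH//8AAAAAAAAAAAAH//8AAAAAAAAAAAAD//8AAAAAAAAAAB8D//8AAAAAAAAAAH/z//8AAAAAAAAAAf////8AAAAAAAAAB/////8AAAAAAAAAD/////8AAAAAAAAAP/////8AAAAAAAAA//////8AAAAAAAAD//////8AAAAAAAAP//////8AAAAAAAB///////8AAAAAAAH///////8AAAAAAAP///////8AAAAAAA////////8AAAAAAB////////8AAAAAAD////////8AAAAAAD////////8AAAAAAD////////8AAAAAAD////////8AAAAAAD////////8AAAAAAD////////8AAAAAAD////////+AAAAAAD////////+AAAAAAD////////+AAAAAAD///n////8AAAAAAD//+B////8AAAAAAD//8A////8AAAAAAD//4A////4AAAAAAD//wA////wAAAAAAD//gA////wAAAAAAD//gA////wAAAAAAD//AA////gAAAAAAD//AA////gAAAAAAA="/>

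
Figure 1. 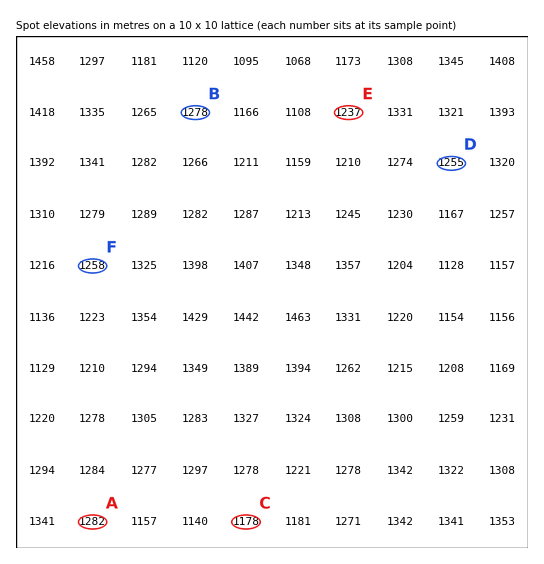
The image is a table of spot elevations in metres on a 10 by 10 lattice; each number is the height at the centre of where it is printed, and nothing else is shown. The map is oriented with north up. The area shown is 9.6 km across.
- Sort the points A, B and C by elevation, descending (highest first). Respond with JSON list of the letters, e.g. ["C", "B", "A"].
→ ["A", "B", "C"]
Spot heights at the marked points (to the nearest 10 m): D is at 1250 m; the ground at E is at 1240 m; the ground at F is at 1260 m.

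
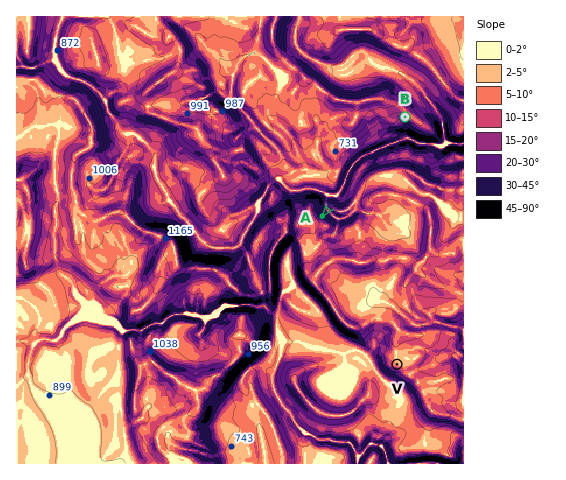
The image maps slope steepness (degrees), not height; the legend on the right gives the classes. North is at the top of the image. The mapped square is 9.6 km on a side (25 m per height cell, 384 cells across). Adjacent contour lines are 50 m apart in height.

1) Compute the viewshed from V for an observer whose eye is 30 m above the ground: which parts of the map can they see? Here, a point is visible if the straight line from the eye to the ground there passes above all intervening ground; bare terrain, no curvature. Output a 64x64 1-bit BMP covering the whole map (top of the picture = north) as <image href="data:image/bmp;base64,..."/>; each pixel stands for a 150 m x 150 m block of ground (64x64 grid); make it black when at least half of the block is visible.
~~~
<image width="64" height="64" href="data:image/bmp;base64,Qk0+AgAAAAAAAD4AAAAoAAAAQAAAAEAAAAABAAEAAAAAAAACAAATCwAAEwsAAAIAAAAAAAAA////AAAAAAAAAAB/Q//4AAAAAd9DP3AAAAAAP8IGB/AAAAB/xgBD8AAAAH/EAOPgAAAA/8gA/8AAAAA/yAD/wAAAAD+AH9/8AAAAPwA/3/AAAAA+AH//9AAAAB4A//+AAAAAHgD/+NgAAAAPAP/h/AAAAAeA/8P8AAAAAeD/x4QAAAAA+f/HwAAAAAD9/8fAAAAAAP//7/AAAAAA///z4AAAAAD/+fwAAAAAAP3wOAAAAAAAeeAAAwAAAAB5gAADAAAABekAAA8AAAAB7AwAPgAAB4GIH8B4AAADgwgf4OAAAAOHAB/wgAAAAQAAD/gAAAABAAAAAAIAAAEAAAAAAAAAAwAEAAAAAAACAAIAAAAAAAAAAQAAAAAAAAAAAAAAAAAAAAAAAAAAAAAAAAAAAAAAAAAAAAAAAAAAAAAAAAAAAAAAAAAAAAAAAAAAAAAAAAAAAAAAAAAAAAAAAAAAAACAAAAAAAAAAGAAAAAAAAAAAAAAAAAAAAAAAAAAAAAAAAAAAAAAAAAAAAAAAAAAAAAAAAAAAAAAAAAAAAAAAAAAAAAAAAAAAAAAAAAAAAAAAAAAAAAAAAAAAAAAAAAAAAAAAAAAAAAAAAAAAAAAAAAAAAAAAAAAAAAAAAAAAAAAAAAAAAAAAAAAAAAAAAAAAAAAAAAAAAAAAAAAAAAAAAAAAAAAAAAAAA=="/>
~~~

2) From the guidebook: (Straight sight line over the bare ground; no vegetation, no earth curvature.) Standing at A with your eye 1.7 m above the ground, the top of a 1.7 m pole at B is in view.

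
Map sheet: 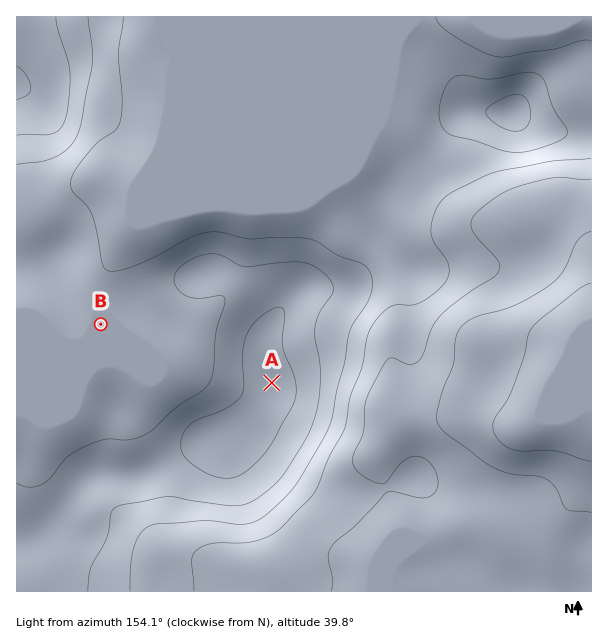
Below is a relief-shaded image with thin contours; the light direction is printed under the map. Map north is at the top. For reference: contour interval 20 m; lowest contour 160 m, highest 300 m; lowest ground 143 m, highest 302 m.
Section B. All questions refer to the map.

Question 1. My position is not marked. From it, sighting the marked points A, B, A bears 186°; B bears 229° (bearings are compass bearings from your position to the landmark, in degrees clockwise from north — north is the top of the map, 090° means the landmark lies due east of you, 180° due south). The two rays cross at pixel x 296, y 155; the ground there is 220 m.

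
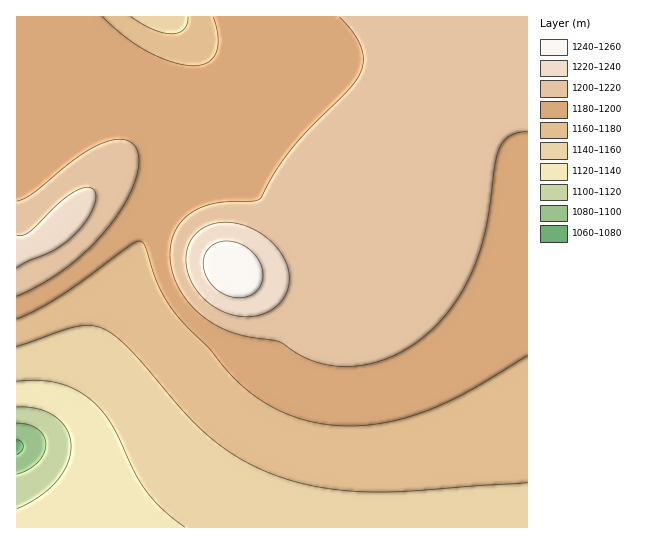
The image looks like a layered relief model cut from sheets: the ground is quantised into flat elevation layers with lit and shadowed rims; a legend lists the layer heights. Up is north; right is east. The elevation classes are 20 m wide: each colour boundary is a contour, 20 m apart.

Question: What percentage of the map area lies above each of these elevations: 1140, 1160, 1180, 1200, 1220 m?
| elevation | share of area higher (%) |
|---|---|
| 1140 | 94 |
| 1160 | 82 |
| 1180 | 66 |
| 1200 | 34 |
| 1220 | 4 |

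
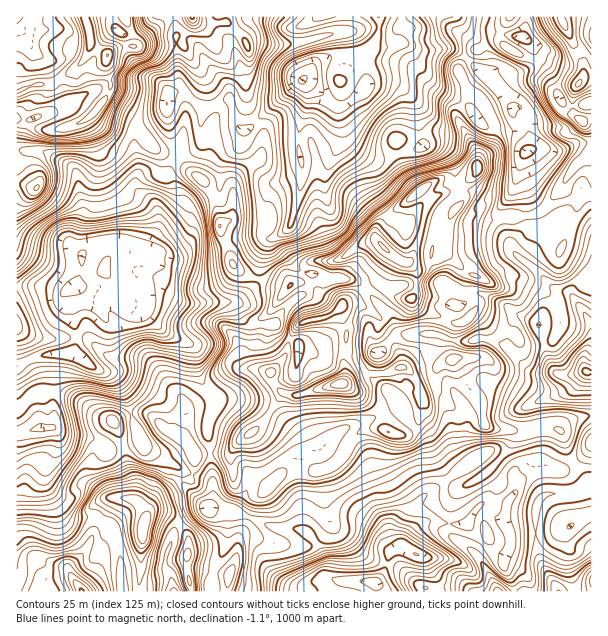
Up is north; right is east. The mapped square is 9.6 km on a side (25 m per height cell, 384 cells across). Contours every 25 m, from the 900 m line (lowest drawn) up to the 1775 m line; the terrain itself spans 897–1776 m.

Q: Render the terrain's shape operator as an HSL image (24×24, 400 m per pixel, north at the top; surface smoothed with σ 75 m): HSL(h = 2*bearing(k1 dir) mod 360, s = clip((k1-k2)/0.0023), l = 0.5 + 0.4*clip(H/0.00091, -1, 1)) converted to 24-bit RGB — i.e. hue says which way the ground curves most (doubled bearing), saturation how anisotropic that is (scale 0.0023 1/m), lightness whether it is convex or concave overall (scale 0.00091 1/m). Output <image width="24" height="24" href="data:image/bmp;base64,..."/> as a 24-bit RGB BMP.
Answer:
<image width="24" height="24" href="data:image/bmp;base64,Qk32BgAAAAAAADYAAAAoAAAAGAAAABgAAAABABgAAAAAAMAGAAATCwAAEwsAAAAAAAAAAAAAq51naT+mxv/KwjZfLRFl5++RFwBE3P+iozjwYcRzlSk+R0saJ0AVXVQYUE4TGUqRyffsfTTca96tmPwrfRFrjyCKuPTBYQ/xo9DLW7vb62h/m15UVxVw7P+GACOA9+e4GWeD63mHkjrE0bPpqF/jW7+IbuGtHJCGPSEILCEHlsYArvhQFhw8n+N5bHhAJFoxfsuJTzxjqjc6xUJBNyWB/O7PAFBXpvS5bCK0zGt7k0c0ioJEq0qbxMnbuXGfPSBMPH2qiOTlQc5vwodwMyJn2OeIOlBHRYRei4hWiDmDZiKq8YrFYNjg9PfUabnZJw4MRx4OlUYRoslpQ397cJxfopVTo0deQ1WcUbiie2SlrqddXIw0J0x048Wqm1GcUpNJqadWISBcaM3Vftyuy6PZ0rLF2B2w3jajPwqwXeS62aC4kz/Ey4NaaqZVamuUep+FXGSGN3lMjHbRwHrSO4CJPr5Dn1u7r3zFvYOgKmWMyoxVXnwogcYXQBENWxQZ6+CVQw3/rmIxPpYtPopYUJa46KjHO0Rxq1E8WXw6aKRhMWMmZX8VvzQ2TnI6gHU5Ic5NPWojThoziVktzGpFXORAaRNflt++Ob1HHy+P89juspvHVGaGZXxQVYIs1zLgzeD0zabuXYytl0S5ZbTnZs/1nYTdrtvhvXM4oVi3ICdimNnG1/Tyrj74nsfpqV1ssW2AI21tf4U081RdmDxGbmRIe25CEsIrRaE/vzpYWoHQS02iy+ObH18wFY0yecbVzZLvzZTQWYHcj/DBpkI7ThU2unBWo8yxr07HiihPVGMuiOVqP43/4cf/1tD7aIPxXR9cbt5nlTJ5SI1AvIpTrGR+WcCWI406K241KGkJYoEjUS4PbCIJK3GbqOa3jr+xKhhl87XzpNvw17PsNRuUVHov+PATE4adrTT40J/meyjMvsLtp8fqslLVy4NHdVYSGSoJmcfWVIXcNF3QaNG2LcCwuM9saAkdNxASLuIFmtZ+LE9q/w03TXIqvuRliRt+EZwVZ14UYE8TdngAYWgFpDZqYUva4aLKSXjKeqmoSVVyVWWUi09PaoZESkUiSnOlXGzkdfdieCU4wBQjIP/G5MX/9re0LCqpxCej1uN3KtPlx4/oidfhVoEpXS0hmMZymyaHZV8sbm1BVGpFkIRlhJxyRE99NDJ2ynFnw2koK4cwWJjIQutNF3Mz5O1OwRB5Kray/vOnGBxOeUgo/7M4Q6LmZ3OroY8mNzCWVLWgQru7QVeRqaKQW3SMYoGSNUNnjEiA4caypPHmIWzO45TLz0X//xdqbHku0KFi0vfdahOxf+vYhua6izmljxZu3MCzL6uYoqlbJEkqSDAdTGodeF8vYks4ZndGHUFY6P+ndK83CCsXNJ9WYZ4+tkHu9c79o/TT3ytDNEGxhrNpinJOPh04bqucvsGNtI19wlQ6eDiALZS+q4nSTqe+ObGoVI2LGSxt7vvQznlnk1HMBiQtoM5TDx4kl9ln/1+epaMzK7JE17NOQlejZW3fgWrIXX9QyXJk+dLefMneIiWYo61uXKyhiCl2Q6ZOJq9JTN1E3L58Q3uWIDd8wrtHQ3fBPK9ucjyw/c7xdIfY51prYMA7D0pHdT+R5J24eE2xfNZ78FuMJQopzcqKTnGEPIiqNn7Y1PfuTom/31mbkrdhKkBrVqVCQJmBmW5UGWEqT9Bg9ajt82n/9+bUE0NlP15101fB2GmlXTgIhB8ARpcyRNYfLl2im9vjVnXRVog9mKBRSjpv39CtKiBdlMCKMl9umUiHzbyBJWISIigLbq4e/eHOsxTAIR8/QT4Py8sDRKXzl6T+7c798/XWHFZtRNNYdB2Voki5tZF5MncyutuHMVmzk726Sz2CRXOY2NHDil69aSKewf+pejYHpi2xXBx/4zx9zf74PXjYSKQ5IVIY/8WxNp29RaN2EDdBqUgqV4gw29hyK65MOXKffiNOl5IyIlg/q6NEcy9ANoSv7ZNVkeOyZhtcTxdri/2q2+QAWXfStlvg4qPg4u1ayYcbKhkJEkA8mNN6lz6EvepxgKg+HyATKVpRysemSTx9ZpNRaqaGRCJ26vrRRBIaaCoyIOqxakTD+N3TcEVcTZNS0SxPufnL5X//0+T4BSbjOcTFfMOu9sufjmfagUT7DMeuWIUdIHM+SrNZhUJkJn9F+3UXxUzUtPr1IQ26ViwWqP+LQ4WGflNJudwgmOYineUAkxrVZQluoP9VT228ddt1rlQyEkskSXL039H2l5HlZy/LZDh3YtGqYX3Qq22J6YshKAtG3PXWqMdP"/>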